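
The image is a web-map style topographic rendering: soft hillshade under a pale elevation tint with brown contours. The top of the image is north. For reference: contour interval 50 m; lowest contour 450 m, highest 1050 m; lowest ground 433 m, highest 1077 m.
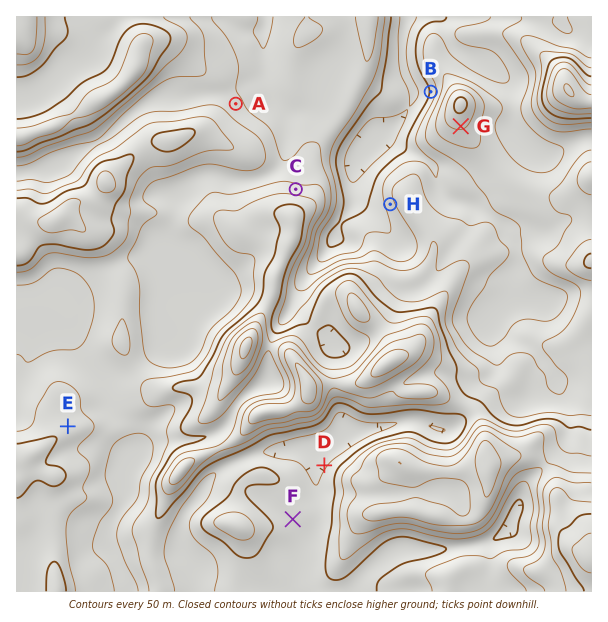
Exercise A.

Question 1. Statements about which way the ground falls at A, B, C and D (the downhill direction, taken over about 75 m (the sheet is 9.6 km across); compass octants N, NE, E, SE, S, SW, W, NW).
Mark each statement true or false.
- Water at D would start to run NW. true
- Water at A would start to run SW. false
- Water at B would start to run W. true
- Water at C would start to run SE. false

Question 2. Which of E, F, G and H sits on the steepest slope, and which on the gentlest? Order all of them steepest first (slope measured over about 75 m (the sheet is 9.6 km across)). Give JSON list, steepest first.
["H", "G", "E", "F"]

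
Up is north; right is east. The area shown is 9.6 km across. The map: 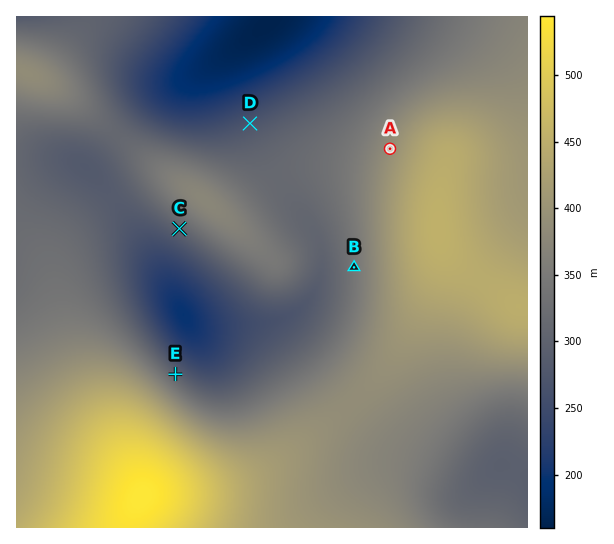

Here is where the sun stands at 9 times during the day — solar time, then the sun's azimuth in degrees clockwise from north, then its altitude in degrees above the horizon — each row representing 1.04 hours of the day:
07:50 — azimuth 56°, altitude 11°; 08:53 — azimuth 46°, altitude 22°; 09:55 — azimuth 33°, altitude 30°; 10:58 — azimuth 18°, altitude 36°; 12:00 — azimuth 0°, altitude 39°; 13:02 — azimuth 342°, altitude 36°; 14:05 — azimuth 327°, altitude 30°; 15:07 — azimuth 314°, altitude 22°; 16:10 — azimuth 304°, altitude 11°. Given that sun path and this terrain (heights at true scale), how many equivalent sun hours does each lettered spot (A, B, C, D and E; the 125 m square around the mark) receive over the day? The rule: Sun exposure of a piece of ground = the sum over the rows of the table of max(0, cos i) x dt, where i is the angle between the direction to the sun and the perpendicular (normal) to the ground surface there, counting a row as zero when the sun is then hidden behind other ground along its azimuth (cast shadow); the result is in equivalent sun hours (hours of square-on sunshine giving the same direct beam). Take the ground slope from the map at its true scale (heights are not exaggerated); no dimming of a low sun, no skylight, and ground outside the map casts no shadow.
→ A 4.3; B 4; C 3.4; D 4.6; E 4.9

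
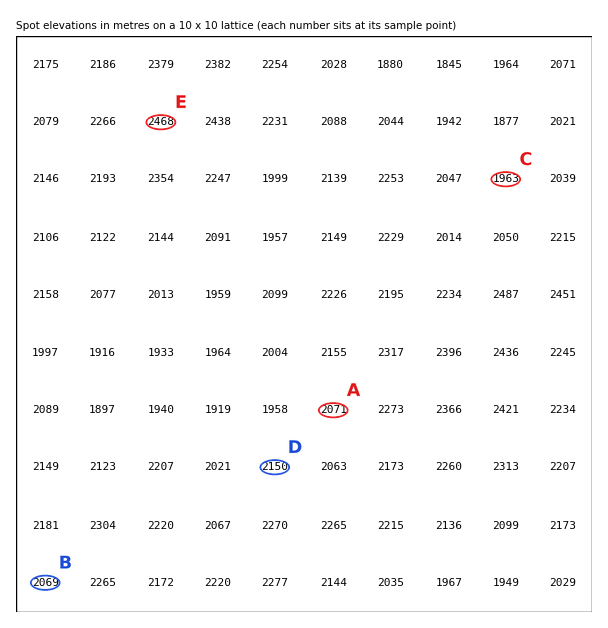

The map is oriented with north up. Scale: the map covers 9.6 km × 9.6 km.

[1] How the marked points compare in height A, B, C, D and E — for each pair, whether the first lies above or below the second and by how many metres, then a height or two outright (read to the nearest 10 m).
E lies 510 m above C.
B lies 400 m below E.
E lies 400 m above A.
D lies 320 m below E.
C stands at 1960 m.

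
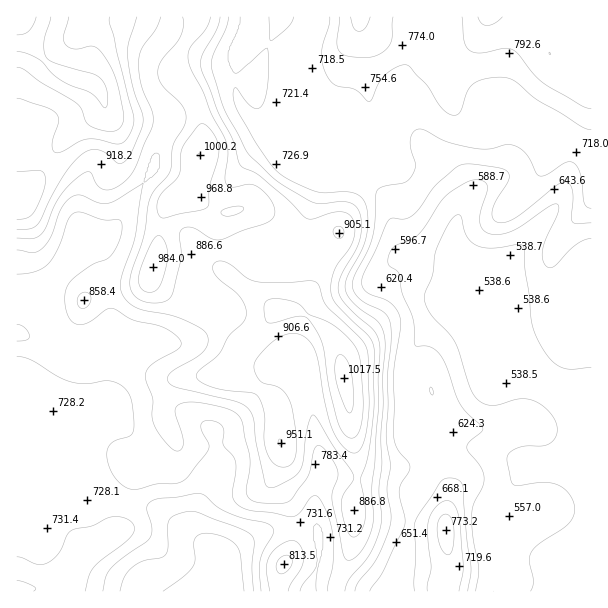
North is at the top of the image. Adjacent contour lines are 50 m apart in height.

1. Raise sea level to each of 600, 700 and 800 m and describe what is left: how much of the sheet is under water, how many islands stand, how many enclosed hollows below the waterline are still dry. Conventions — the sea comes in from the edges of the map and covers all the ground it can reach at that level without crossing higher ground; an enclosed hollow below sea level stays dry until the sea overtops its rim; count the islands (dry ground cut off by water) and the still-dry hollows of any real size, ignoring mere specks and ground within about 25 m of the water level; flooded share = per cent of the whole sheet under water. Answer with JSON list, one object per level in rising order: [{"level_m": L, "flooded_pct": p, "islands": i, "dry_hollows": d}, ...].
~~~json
[{"level_m": 600, "flooded_pct": 17, "islands": 0, "dry_hollows": 0}, {"level_m": 700, "flooded_pct": 30, "islands": 0, "dry_hollows": 0}, {"level_m": 800, "flooded_pct": 65, "islands": 0, "dry_hollows": 0}]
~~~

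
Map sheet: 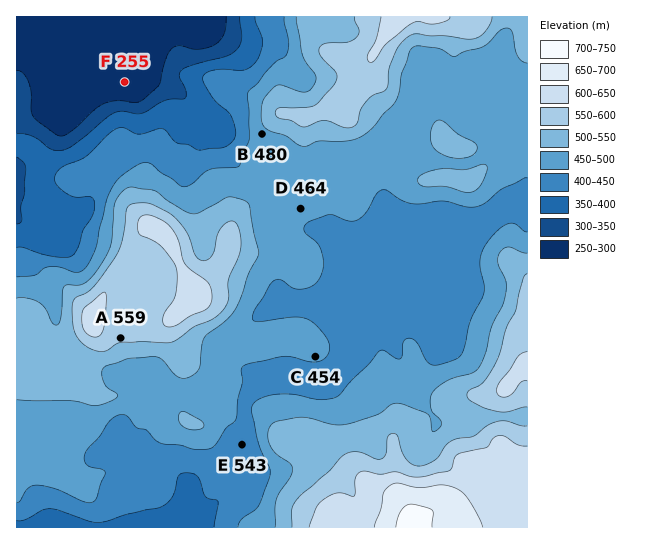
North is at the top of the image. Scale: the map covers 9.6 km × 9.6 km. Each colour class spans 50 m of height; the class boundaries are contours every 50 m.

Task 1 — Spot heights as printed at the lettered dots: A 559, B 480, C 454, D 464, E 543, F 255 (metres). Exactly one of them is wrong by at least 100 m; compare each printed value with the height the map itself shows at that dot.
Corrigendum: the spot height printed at E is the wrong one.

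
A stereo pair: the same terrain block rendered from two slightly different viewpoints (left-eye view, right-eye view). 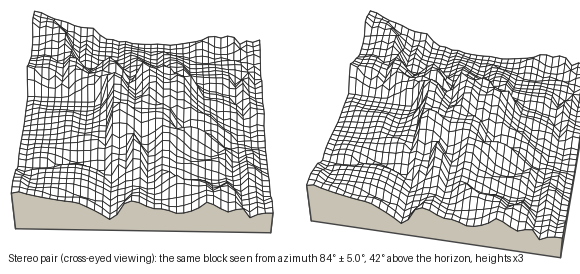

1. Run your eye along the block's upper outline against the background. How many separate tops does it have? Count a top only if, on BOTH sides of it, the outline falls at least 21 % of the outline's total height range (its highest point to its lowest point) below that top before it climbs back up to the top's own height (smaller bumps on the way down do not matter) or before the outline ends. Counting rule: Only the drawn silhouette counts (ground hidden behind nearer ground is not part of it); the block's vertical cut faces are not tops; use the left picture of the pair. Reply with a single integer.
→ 3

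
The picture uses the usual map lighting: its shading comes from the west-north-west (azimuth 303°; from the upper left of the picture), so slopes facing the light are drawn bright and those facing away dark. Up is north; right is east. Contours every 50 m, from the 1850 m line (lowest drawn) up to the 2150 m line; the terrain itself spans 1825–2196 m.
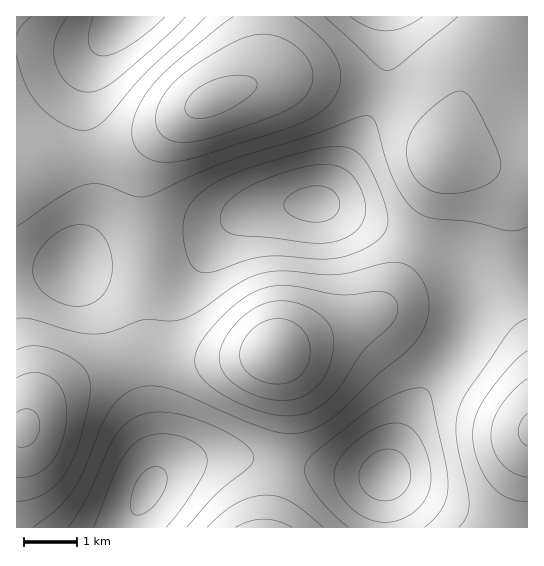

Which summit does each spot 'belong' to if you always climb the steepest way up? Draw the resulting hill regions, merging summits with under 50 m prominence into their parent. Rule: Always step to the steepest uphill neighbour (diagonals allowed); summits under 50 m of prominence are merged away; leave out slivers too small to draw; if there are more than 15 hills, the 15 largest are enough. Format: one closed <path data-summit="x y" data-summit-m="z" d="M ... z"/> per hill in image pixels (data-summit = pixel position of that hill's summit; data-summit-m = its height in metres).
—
<path data-summit="211 99" data-summit-m="2163" d="M386 16l-369 0-1 257 39-2 27-6 53-1 42-4 21-8 33-29 14-8 22-7 51-4 4-3 23-35 38-76 4-20z"/><path data-summit="274 353" data-summit-m="2196" d="M321 204l-36 1-24 4-16 6-14 8-29 26-20 10-24 4-57 1-26 3 12 13 35 24 9 10 5 11 4 18 5 54 12 62-3 22 17-13 19-7 23-4 44 2 94 16 34 1 2-2 13-36 15-31 32-44 16-26 8-28 0-27-6-12-19-17-39-17z"/><path data-summit="443 155" data-summit-m="2087" d="M527 16l-140 0 0 54-4 20-44 88-12 19-8 6 88 33 39 17 19 17 6 13 55-7 2-2z"/><path data-summit="23 429" data-summit-m="2160" d="M74 267l-8 2-50 5 1 254 113 0 2-9 24-45 0-25-11-52-5-54-4-18-5-11-9-10-35-24z"/><path data-summit="527 430" data-summit-m="2157" d="M527 275l-56 8 0 26-8 28-16 26-32 44-30 68 1 53 142-1z"/><path data-summit="263 527" data-summit-m="2066" d="M243 457l-41 2-24 6-16 8-13 14-17 32-1 8 254 0 0-51-44-3z"/>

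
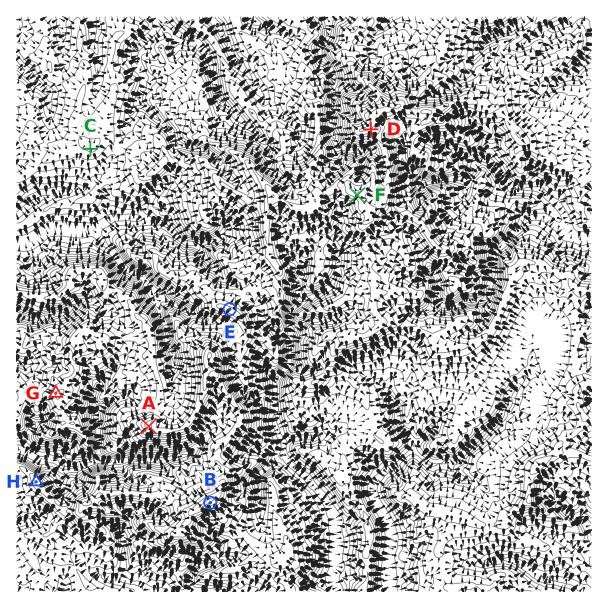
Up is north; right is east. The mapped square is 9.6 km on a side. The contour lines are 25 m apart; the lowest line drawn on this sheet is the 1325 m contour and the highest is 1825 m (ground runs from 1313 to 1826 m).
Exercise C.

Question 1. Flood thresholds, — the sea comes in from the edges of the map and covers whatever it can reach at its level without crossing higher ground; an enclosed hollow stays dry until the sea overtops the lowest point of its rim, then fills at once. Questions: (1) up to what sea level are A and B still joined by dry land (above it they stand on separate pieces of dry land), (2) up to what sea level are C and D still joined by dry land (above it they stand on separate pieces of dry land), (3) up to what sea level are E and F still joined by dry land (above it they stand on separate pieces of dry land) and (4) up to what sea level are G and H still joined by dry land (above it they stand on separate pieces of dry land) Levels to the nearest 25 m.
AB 1600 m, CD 1450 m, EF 1625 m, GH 1500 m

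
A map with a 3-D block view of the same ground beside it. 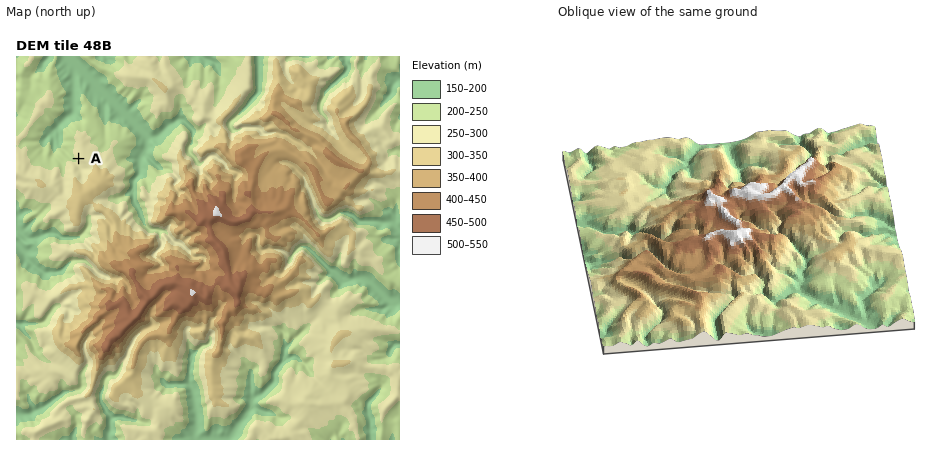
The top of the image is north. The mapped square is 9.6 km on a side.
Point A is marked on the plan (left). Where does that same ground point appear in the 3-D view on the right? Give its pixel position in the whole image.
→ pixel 853 268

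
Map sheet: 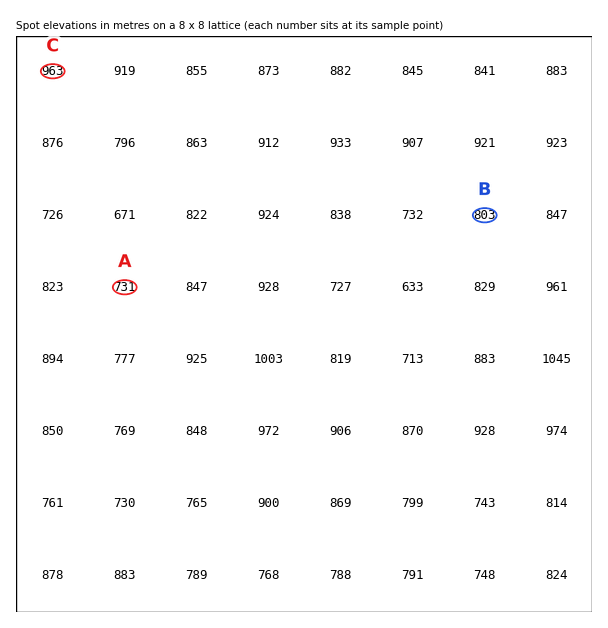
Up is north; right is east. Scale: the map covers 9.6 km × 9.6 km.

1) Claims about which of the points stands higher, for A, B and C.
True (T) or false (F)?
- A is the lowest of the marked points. T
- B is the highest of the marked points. F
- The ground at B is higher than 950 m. F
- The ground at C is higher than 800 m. T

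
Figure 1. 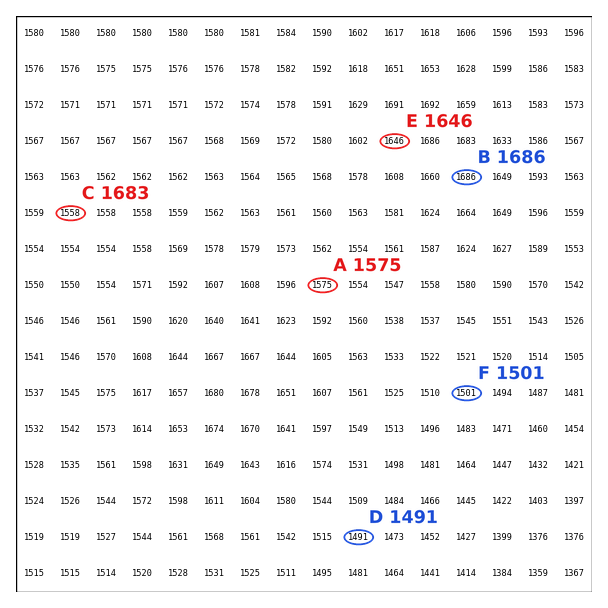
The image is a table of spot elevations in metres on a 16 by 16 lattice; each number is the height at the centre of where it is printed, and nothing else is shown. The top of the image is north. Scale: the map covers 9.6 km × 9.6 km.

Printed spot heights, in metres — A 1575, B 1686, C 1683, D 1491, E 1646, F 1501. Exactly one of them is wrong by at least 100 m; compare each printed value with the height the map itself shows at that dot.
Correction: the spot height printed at C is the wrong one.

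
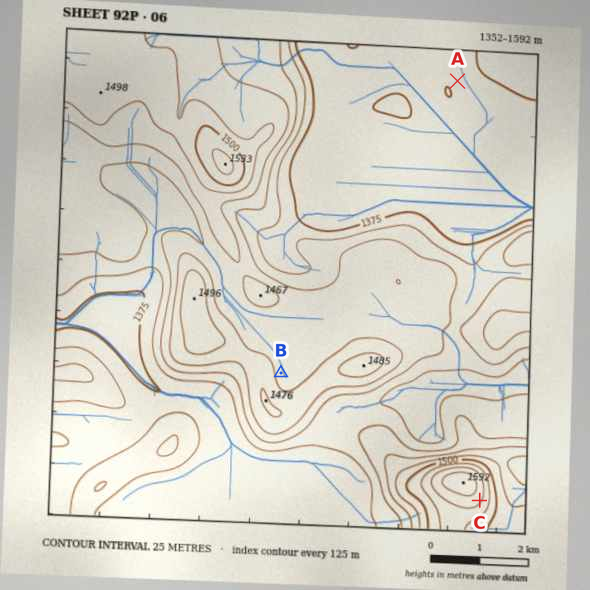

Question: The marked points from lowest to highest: A B C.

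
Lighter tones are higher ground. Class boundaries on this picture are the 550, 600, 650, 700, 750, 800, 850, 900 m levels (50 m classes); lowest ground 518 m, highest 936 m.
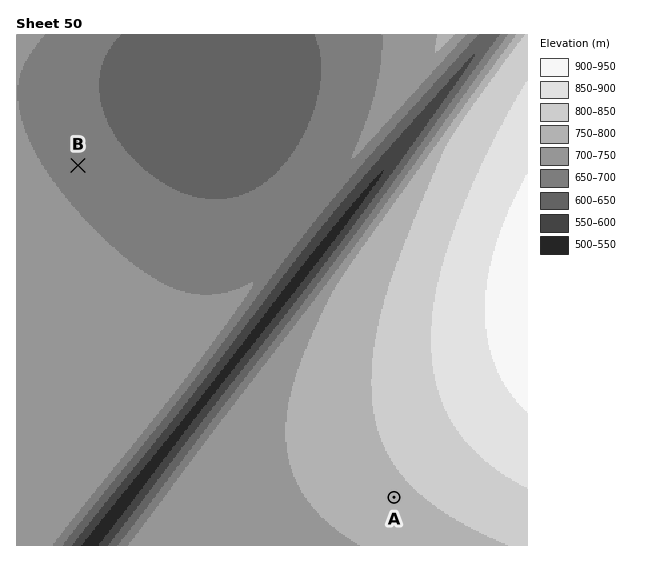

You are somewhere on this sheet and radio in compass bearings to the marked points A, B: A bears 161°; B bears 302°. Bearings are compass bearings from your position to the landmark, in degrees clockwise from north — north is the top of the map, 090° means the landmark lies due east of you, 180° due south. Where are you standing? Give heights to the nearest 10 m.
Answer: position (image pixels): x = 335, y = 326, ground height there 760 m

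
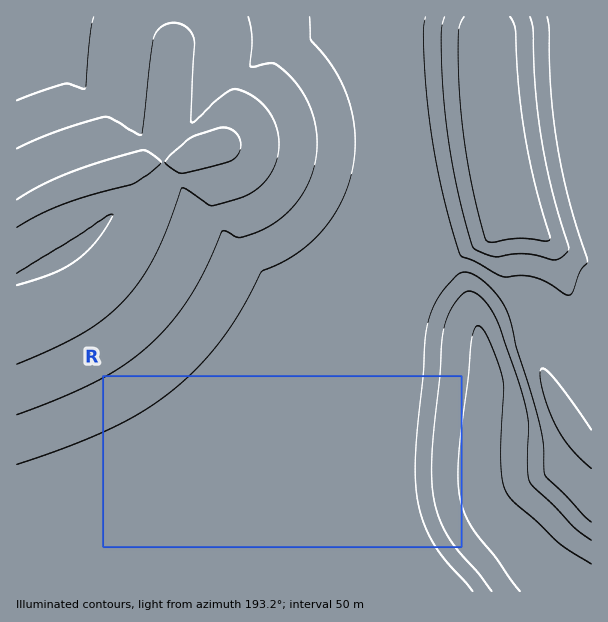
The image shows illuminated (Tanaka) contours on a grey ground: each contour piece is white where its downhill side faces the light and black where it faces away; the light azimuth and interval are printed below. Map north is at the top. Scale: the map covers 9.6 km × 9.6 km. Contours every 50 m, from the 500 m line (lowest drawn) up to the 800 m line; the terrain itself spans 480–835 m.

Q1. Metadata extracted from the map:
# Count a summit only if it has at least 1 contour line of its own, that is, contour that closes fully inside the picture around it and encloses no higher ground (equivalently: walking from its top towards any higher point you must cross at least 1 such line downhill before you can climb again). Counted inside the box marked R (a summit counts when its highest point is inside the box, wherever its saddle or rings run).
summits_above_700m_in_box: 0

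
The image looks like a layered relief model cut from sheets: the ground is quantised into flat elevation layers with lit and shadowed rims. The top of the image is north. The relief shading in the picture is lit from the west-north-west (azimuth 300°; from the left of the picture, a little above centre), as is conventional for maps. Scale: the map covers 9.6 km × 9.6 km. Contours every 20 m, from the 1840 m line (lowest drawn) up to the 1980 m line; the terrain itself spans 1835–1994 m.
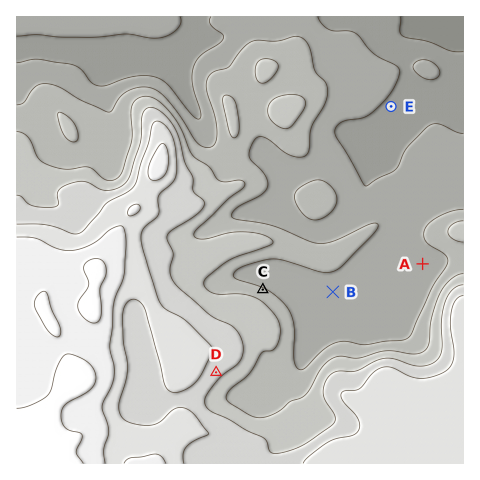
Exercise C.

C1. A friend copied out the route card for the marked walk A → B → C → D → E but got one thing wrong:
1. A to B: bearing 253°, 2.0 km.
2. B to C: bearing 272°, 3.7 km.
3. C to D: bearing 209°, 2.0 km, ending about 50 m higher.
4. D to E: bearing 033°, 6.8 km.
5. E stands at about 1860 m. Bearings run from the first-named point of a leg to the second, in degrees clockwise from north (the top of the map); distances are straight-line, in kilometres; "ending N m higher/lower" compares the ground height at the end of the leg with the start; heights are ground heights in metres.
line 2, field distance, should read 1.5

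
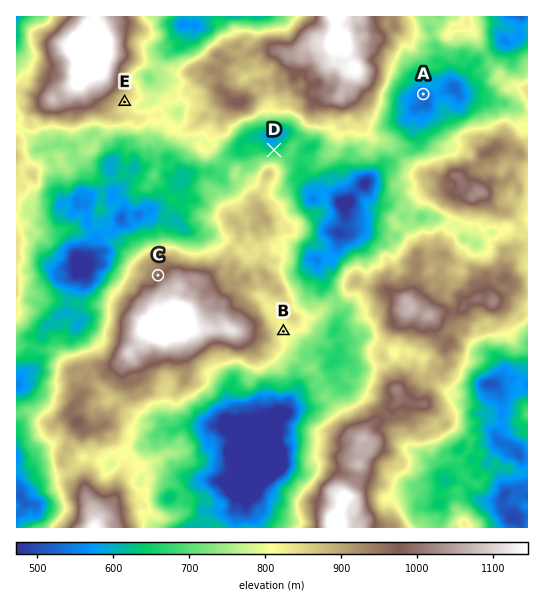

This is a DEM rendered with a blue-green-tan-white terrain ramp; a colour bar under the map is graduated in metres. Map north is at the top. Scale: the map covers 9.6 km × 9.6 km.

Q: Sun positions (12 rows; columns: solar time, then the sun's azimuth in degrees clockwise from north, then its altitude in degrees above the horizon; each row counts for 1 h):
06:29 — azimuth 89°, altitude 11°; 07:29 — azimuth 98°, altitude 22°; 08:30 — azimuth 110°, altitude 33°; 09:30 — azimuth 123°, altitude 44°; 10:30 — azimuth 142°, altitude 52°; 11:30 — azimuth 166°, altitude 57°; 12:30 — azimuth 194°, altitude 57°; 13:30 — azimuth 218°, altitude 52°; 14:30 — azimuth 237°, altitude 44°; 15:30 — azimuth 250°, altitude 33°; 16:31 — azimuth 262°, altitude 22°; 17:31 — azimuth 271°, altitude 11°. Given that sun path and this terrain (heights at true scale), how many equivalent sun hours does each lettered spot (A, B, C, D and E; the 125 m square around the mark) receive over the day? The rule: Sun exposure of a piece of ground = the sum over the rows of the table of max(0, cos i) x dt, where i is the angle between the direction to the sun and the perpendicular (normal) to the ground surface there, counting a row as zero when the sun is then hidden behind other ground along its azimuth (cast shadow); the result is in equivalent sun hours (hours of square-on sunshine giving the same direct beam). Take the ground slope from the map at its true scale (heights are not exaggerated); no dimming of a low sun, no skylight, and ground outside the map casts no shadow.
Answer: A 7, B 6.7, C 5.9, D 4.7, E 7.2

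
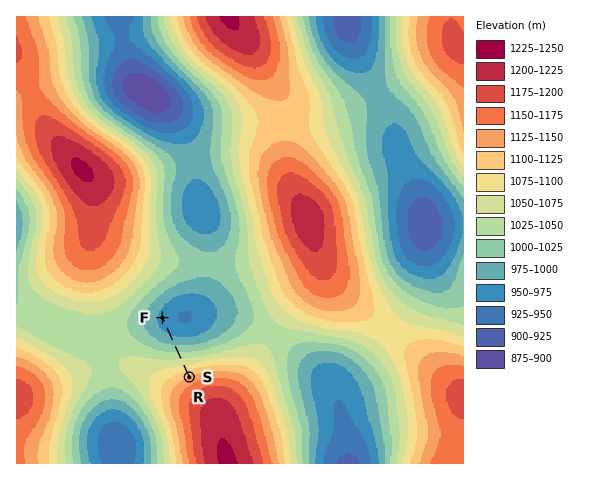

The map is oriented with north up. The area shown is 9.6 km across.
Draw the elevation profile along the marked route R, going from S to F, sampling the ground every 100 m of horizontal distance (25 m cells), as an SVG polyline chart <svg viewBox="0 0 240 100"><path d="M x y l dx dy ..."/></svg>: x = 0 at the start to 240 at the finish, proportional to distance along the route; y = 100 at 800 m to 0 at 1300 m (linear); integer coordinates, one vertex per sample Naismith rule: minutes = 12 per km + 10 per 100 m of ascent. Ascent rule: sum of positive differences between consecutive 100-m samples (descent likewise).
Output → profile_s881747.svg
<svg viewBox="0 0 240 100"><path d="M0 35l17 3 17 4 17 4 18 3 17 3 17 4 17 3 17 2 17 2 18 2 17 1 17 1 17 0 17 0"/></svg>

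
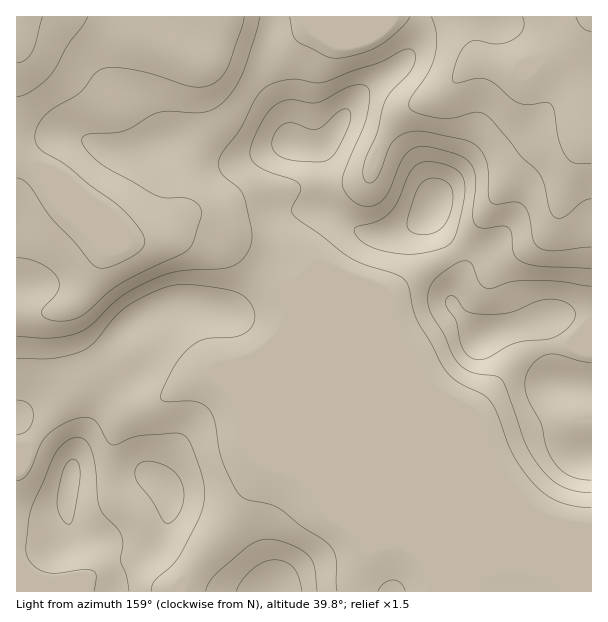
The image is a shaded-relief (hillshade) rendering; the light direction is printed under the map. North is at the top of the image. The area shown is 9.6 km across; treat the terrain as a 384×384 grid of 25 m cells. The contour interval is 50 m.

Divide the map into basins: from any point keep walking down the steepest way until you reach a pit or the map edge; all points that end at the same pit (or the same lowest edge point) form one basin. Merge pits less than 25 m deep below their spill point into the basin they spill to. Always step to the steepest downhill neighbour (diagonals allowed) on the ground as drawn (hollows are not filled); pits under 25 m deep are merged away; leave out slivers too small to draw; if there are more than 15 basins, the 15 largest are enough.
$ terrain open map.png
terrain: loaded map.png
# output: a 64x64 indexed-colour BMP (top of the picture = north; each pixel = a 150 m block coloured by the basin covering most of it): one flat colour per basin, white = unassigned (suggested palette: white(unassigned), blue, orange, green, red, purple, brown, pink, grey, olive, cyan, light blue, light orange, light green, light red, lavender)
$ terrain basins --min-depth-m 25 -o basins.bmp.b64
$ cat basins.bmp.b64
<image width="64" height="64" href="data:image/bmp;base64,Qk12CAAAAAAAAHYAAAAoAAAAQAAAAEAAAAABAAQAAAAAAAAIAAATCwAAEwsAABAAAAAAAAAA////ALR3HwAOf/8ALKAsACgn1gC9Z5QAS1aMAMJ34wB/f38AIr28AM++FwDox64AeLv/AIrfmACWmP8A1bDFABERERERERERERERERERERERERERERERERERERERERERERERERERERERERERERERERERERERERERERERERERERERERERERERERERERERERERERERERERERERERERERERERERERERERERERERERERERERERERERERERERERERERERERERERERERERERERERERERERERERERERERERERERERERERERERERERERERERERERERERERERERERERERERERERERERERERERERERERERERERERERERERERERERERERERERERERERERERERERERERERERERERERERERERERERERERERERERERERERERERERERERERERERERERERERERERERERERERERERERERERERERERERERERERERERERERERERERERERERERERERERERERERERERERERERERERERERERERERERERERERERERERERERERERERERERERERERERERERERERERERERERERERERERERERERERERERERERERERERERERERERERERERERERERERERERERERERERERERERERERERERERERERERERERERERERERERERERERERERERERERERERERERERERERERERERERERERERERERERERERERERERERERERERERERERERERERERERERERERERERERERERERERERERERERERERERERERERERERERERERERERERERERERERERERERERERERERERERERERERERERERERERERERERERERERERERERERERERERERERERERERERERERERERERERERERERERERERERERERERERERERERERERERERERERERERERERERERERERERERERERERERERERERERERERERERERERERERERERERERERERERERERERERERERERERERERERERERERERERERERERERERERERERERERERERERERERERERERERERERERERERERERERERERERERERERERERERERERERERERERERERERERERERERERERERERERERERERERERERERERERERERERERERERERERERERERERERERERERERERERERERERERERERERERERERERERERERERERERERERERERERERERERERERERERERERERERERERERERERERERERERERERERERERERERERERERERERERERIiIiEREREREREREREREREREREREREREREREREREREREiIiIiIREREREREREREREREREREREREREREREREREREiIiIiIiIiIRERERERERERERERERERERERERERERERESIiIiIiIiIhERERERERERERERERERERERERERERERERIiIiIiIiIiEREREREREREREREREREREREREREREREREiIiIiIiIiIRERERERERERERERERERERERERERERERESIiIiIiIiIhERERERERERERERERERERERERERERERERIiIiIiIiIiEREREREREREREREREREREREREREREREREiIiIiIiIiIREREREREREREREREREREREREREREREREiIiIiIiIiIhEREREREREREREREREREREREREREREREiIiIiIiIiIiERERERERERERERERERERERERERERERESIiIiIiIiIiIRERERERERERERERERERERERERERERESIiIiIiIiIiIhERERERERERERERERERERERERERERERIiIiIiIiIiIiEREREREREREREREREREREREREREREREiIiIiIiIiIiIRERERERERERERERERERERERERERERESIiIiIiIiIiIhERERERERERERERERERERERERERERERIiIiIiIiIiIiERERERERERERERERERERERERERERERIiIiIiIiIiIiIRERERERERERERERERERERERERERERIiIiIiIiIiIiIhERERERERERERERERERERERERERERIiIiIiIiIiIiIiERERERERERERERERERERERERERESIiIiIiIiIiIiIiIREREREREREREREREREREiIiEREiIiIiIiIiIiIiIiIhERERERERERERERERERESIiIhIiIiIiIiIiIiIiIiIiERERERERERERERERERERIiIiIiIiIiIiIiIiIiIiIiIREREREREREREREREREREiIiIiIiIiIiIiIiIiIiIiIhEREREREREREREREREREiIiIiIiIiIiIiIiIiIiIiIiERERERERERERERERERESIiIiIiIiIiIiIiIiIiIiIiIRERERERERERERERERESIiIiIiIiIiIiIiIiIiIiIiIhERERERERERERERERERIiIiIiIiIiIiIiIiIiIiIiIiEREREREREREREREREREiIiIiIiIiIiIiIiIiIiIiIiIRERERERERERERERERESIiIiIiIiIiIiIiIiIiIiIiIhERERERERERERERERERIiIiIiIiIiIiIiIiIiIiIiIiEREREREREREREREREREiIiIiIiIiIiIiIiIiIiIiIiIRERERERERERERERERESIiIiIiIiIiIiIiIiIiIiIiIhEREREREREREREREREREiIiIiIiIiIiIiIiIiIiIiIi"/>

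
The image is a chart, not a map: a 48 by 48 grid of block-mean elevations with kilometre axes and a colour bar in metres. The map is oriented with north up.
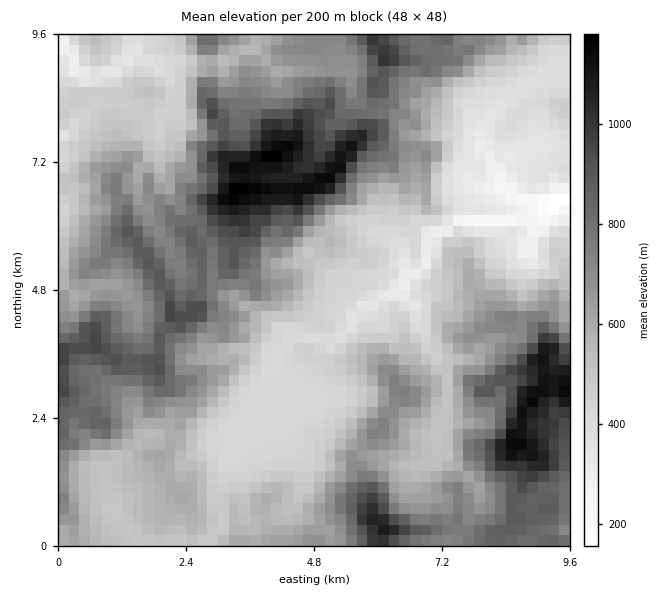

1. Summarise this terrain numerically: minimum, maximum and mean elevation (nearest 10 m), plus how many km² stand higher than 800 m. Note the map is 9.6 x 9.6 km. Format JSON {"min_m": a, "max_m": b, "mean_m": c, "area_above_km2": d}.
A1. {"min_m": 140, "max_m": 1200, "mean_m": 640, "area_above_km2": 21.7}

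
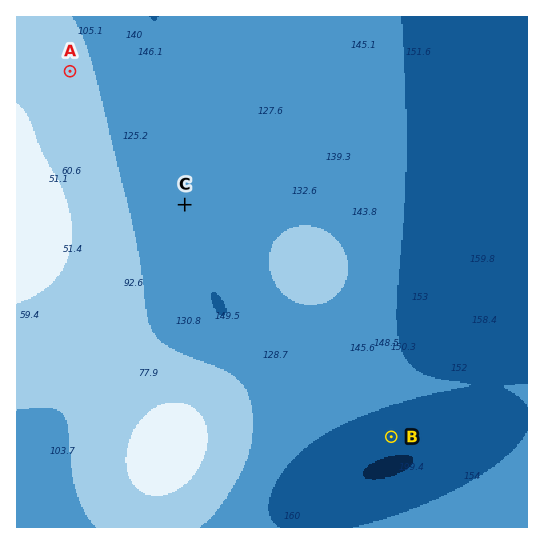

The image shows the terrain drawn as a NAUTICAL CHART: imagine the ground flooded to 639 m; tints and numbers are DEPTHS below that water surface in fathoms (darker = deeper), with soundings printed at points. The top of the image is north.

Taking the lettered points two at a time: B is lower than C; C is lower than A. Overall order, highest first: A C B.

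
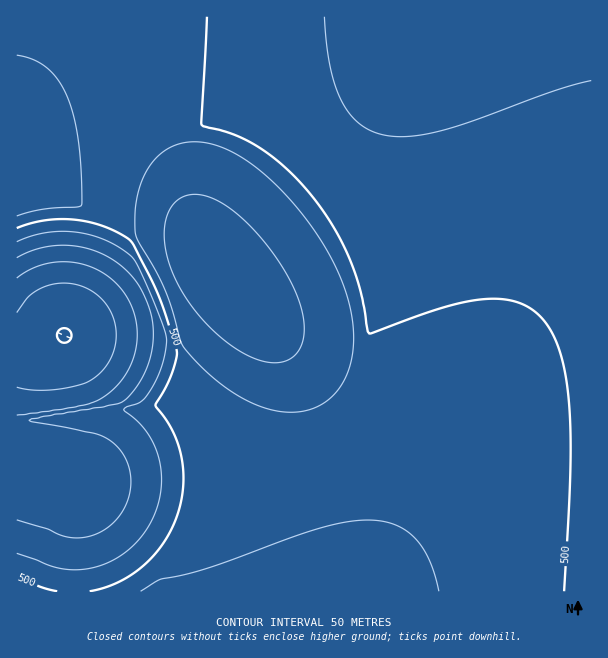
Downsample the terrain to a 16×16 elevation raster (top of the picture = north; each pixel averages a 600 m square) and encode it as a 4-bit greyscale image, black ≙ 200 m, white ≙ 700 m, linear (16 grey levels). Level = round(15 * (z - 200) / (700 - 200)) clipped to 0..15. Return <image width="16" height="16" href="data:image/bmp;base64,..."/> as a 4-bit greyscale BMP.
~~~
<image width="16" height="16" href="data:image/bmp;base64,Qk32AAAAAAAAAHYAAAAoAAAAEAAAABAAAAABAAQAAAAAAIAAAAATCwAAEwsAABAAAAAAAAAAAAAAABEREQAiIiIAMzMzAERERABVVVUAZmZmAHd3dwCIiIgAmZmZAKqqqgC7u7sAzMzMAN3d3QDu7u4A////AIiJq7u7u6qZdmiqqru6qplVV5qqqqqqmVVXmqqqqqqZZmeaqqqqqpk0V5q7uqqpmSI1m8zKmZmZIjWszMqZmZkzR8zMuZmZmWZ6zMy5iJmZqqvMy5iIiIi7qsy6iIiIiLuqqpiIiIiIuqqZiId3d4i6qpmIh3d3d6qqmYiHd3d3"/>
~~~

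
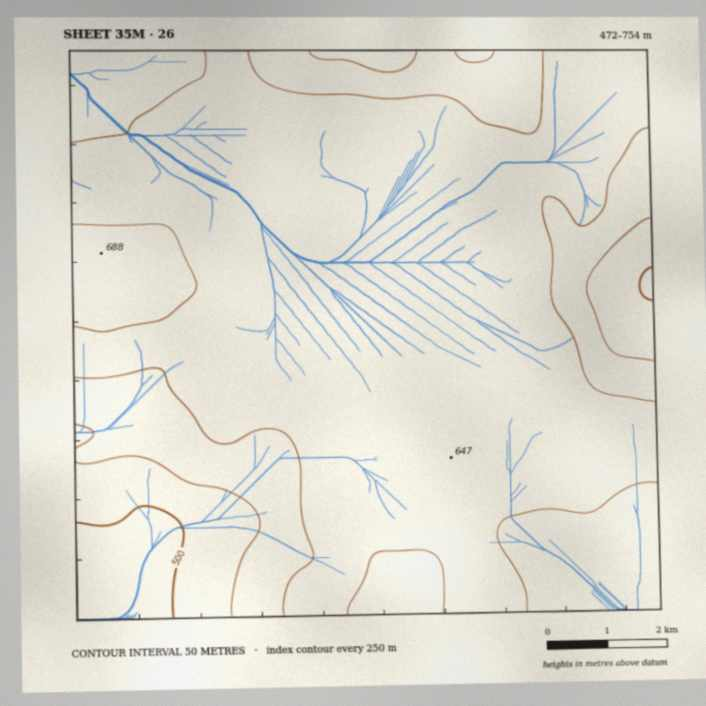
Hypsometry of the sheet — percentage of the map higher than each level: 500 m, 97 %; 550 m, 93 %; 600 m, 78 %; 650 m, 16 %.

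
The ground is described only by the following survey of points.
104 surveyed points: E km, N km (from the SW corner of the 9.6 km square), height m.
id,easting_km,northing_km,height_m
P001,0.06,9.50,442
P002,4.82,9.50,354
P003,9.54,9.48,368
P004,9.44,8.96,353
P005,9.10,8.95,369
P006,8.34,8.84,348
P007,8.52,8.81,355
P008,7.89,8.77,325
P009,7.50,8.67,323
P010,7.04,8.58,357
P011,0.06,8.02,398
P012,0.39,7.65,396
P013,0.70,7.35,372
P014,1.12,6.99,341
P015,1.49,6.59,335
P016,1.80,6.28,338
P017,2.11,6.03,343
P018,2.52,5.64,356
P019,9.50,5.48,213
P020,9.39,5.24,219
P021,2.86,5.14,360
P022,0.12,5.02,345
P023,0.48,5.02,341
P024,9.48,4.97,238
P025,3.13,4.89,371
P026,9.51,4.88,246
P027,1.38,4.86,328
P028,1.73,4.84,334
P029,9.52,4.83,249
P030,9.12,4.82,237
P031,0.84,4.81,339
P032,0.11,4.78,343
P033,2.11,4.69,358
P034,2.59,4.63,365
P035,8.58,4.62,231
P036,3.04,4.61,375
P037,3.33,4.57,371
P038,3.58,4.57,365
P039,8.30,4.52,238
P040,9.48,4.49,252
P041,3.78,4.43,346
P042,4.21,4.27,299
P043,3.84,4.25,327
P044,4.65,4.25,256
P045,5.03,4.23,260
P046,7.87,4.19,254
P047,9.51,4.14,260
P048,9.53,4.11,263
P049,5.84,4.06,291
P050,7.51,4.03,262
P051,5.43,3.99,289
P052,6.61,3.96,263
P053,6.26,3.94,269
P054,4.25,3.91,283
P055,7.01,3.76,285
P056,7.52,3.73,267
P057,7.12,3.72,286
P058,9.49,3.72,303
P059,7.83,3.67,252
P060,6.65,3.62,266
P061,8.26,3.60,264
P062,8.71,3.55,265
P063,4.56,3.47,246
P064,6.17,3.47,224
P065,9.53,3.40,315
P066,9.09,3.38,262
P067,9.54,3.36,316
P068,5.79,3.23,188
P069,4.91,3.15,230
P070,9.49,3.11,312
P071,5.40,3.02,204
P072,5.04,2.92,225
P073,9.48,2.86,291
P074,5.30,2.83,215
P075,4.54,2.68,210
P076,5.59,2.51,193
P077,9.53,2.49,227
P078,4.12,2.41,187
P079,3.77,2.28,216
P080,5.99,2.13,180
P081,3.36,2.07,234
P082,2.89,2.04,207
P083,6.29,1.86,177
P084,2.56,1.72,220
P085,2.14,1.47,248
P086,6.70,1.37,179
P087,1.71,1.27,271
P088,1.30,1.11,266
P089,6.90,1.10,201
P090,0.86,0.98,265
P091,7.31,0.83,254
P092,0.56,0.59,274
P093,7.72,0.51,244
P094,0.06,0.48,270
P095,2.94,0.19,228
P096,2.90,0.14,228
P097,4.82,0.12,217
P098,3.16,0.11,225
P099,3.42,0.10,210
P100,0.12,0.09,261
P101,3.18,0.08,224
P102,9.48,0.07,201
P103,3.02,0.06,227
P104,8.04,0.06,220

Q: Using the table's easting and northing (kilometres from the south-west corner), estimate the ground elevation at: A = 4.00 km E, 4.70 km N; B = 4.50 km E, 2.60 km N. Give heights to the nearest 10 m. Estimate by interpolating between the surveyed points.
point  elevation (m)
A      330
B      200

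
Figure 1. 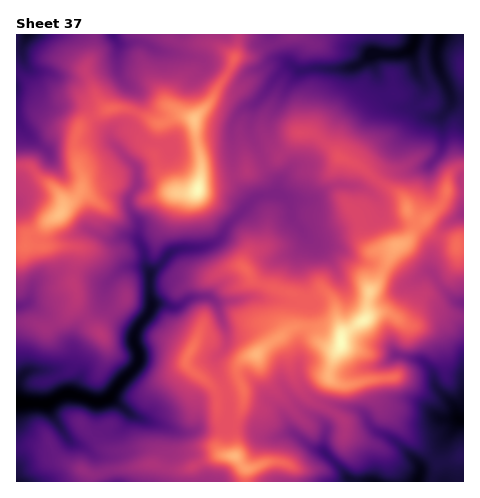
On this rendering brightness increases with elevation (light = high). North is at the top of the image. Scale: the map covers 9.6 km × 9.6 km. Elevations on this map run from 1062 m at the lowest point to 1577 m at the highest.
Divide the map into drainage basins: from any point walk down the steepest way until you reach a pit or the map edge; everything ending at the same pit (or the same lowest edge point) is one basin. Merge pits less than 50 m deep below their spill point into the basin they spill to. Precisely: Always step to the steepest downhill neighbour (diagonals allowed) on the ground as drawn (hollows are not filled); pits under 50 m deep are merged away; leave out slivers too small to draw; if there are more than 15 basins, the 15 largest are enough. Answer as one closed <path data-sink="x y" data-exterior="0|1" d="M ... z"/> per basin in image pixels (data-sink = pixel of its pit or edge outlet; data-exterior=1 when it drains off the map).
<path data-sink="17 402" data-exterior="1" d="M126 109l-21 1-25 16-4 11 0 15 6 26-1 12-7 10-11 7 0-7-5-8-17-13-10-12-13-1-2 2 0 280 34-2 12 15 26 12 2 9 154 0 2-13-11-12-1-23 1-12 9-19 0-14-6-13 0-9 2-5 9-6 7-1 11-11 27-17 13 0 8 5 7 11 15 5 5-4 0-8 24-18 4-27 8-9 16-34 12-6 11-16 6-5-9-3-6-6-2-11-7-7-20-12-19-16-20-8-11-12-17-13-14 0-13 18-9 9-10 5-31 11-32 4-3 3 2-21-5-18-2-24-16-6-20 10z"/><path data-sink="461 420" data-exterior="0" d="M424 221l-7 5-11 16-12 6-16 34-8 9-4 27-24 18 0 8-5 4-15-5-7-11-8-5-13 0-27 17-11 11-7 1-9 6-2 5 0 9 6 13 0 14-9 19-1 12 1 23 11 12-1 13 219-1 0-235-6-1-5-5-20-6-7-8z"/><path data-sink="417 35" data-exterior="1" d="M463 34l-225 0-1 19-10 21-16 27-16 18 1 18 6 25-3 21 4-3 32-4 31-11 10-6 22-26 14 0 17 13 11 12 20 8 19 16 20 12 7 7 2 11 6 6 10 3 18-17 9-32 8-5 5-1z"/><path data-sink="27 35" data-exterior="1" d="M94 34l-78 1 0 131 15 1 10 12 17 13 5 8 0 7 15-11 4-12-6-32 0-15 2-7 9-10 21-11-9-8-13-28 0-6 7-14z"/><path data-sink="113 35" data-exterior="1" d="M169 34l-75 1-1 18-7 14 0 6 13 28 5 7 27 2 28 14 20-10 15 5 12-12 21-33 7-16-20-14-31-1-11-3z"/><path data-sink="19 481" data-exterior="1" d="M50 446l-23 0-11 3 1 33 73-1-2-8-26-12z"/>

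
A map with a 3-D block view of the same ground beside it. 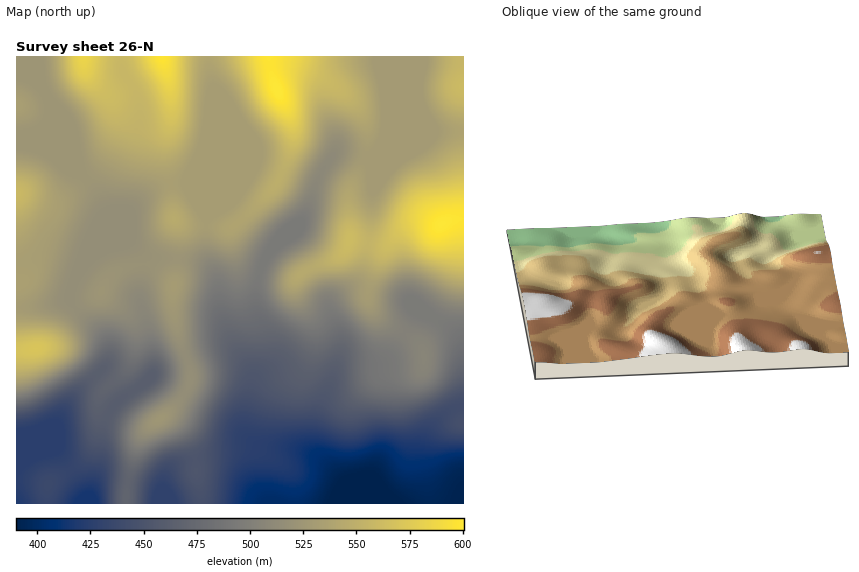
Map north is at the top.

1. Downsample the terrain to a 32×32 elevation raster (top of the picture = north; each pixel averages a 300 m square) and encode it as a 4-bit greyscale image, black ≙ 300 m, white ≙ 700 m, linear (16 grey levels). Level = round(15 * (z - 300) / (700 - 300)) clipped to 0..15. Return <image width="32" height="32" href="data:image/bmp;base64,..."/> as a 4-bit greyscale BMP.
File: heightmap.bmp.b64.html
<image width="32" height="32" href="data:image/bmp;base64,Qk12AgAAAAAAAHYAAAAoAAAAIAAAACAAAAABAAQAAAAAAAACAAATCwAAEwsAABAAAAAAAAAAAAAAABEREQAiIiIAMzMzAERERABVVVUAZmZmAHd3dwCIiIgAmZmZAKqqqgC7u7sAzMzMAN3d3QDu7u4A////AFVVRFZlVVVUREREMzMzRENVVVVWZVVmVUREREMzNERDVVVVVmZVZlVUREREM0RERFVVVWZ3ZmZVVVRERERERERVVVZniHdmVVVVREVURFVVVVVWZ4iIdlVVVVVVVVVVVWVVVmZ4iHdlVVVVZmZmZVV2ZWZmZ4iHZlZmZmZmd3ZliHZmZmZ4h3ZmZmZmd3d3dpmYdmZ2eIh2ZmZmZnd3iHaqqYdnd3iHdmZmZmZ3d4h3qqmHd3eIh3ZmZnd3d3eId5mZiHiIiId3d3d3d3iIh3eZiIiIiIiHd3d3h3eIiHd3mIiIiIiIh3d3iIh4iYd3iJmIiIiIiYh3d4mYiJmIiImZiIiIiIiIiHeJmZmZmImamZiIiIiIiIiHeJmamamaqpmYiIiIiYiJiHeImqqqq7uZmIiIiJmZmZh3eJqpqru7mZmIiIiZmZmZiHiZmaq7u6mZiIiImZmZmZiImZmau7upmYiIiJmZmZmZiImZmqqqmZiImZmZmZmZmYiJmZmaqpmIiZmZmZmZmZmYiJmZmZmIiImZmZmZmZmamYiZmZmZiIiJmZqqmZmZqqmImZmZmZiImaqqqpmZmaupmZmZmZmYiJqqqqqZmZq7qZmZmZmZmImqqqqqmZmru6qqmZmZmoiZqqqquqmZq7uqqZmZmZqImrqqq7upmqu7uqmZmZma"/>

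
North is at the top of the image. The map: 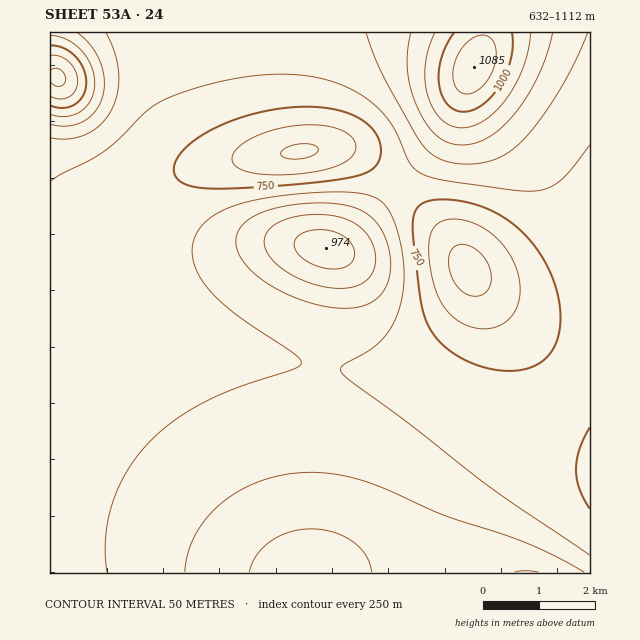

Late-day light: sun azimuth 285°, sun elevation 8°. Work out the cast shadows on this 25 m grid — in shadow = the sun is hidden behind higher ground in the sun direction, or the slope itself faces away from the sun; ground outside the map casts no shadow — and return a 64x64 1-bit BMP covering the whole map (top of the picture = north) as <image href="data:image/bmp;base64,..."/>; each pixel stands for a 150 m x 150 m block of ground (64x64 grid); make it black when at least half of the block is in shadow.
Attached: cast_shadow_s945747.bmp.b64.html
<image width="64" height="64" href="data:image/bmp;base64,Qk0+AgAAAAAAAD4AAAAoAAAAQAAAAEAAAAABAAEAAAAAAAACAAATCwAAEwsAAAIAAAAAAAAA////AAAAAAAAAAAAAAAAAAAAAAAAAAAAAAAAAAAAAAAAAAAAAAAAAAAAAAAAAAAAAAAAAAAAAAAAAAAAAAAAAAAAAAAAAAAAAAAAAAAAAAAAAAAAAAAAAAAAAAAAAAAAAAAAAAAAAAAAAAAAAAAAAAAAAAAAAAAAAAAAAAAAAAAAAAAAAAAAAAAAAAAAAAAAAAAAAAAAAAAAAAAAAAAAAAAAAAAAAAAAAAAAAAAAAAAAAAAAAAAAAAAAAAAAAAAAAAAAAAAAAAAAAAAAAAAAAAAAAAAAAAAAAAAAAAAAAAAAAAAAAAAAAAAAAAAAAAAAAAAAAAAAAAAAAAAAAAAAAAAAAAAAAAAAAAAAAAB/gAAAAAAAAP/AAAAAAAAB/+AAAAAAAAP/wAAAAAAAA//AAAAAAAAD/4AAAAAAAAP/AAAAAAAAA/4AAAAAAAAB/AAAAAAAAABgAAAAAAAAAAAAAAAAAAAAAAAAAAAAAAAAAAAAAAAAAAAAAAAAAAAAAAAAAAAAAAAAAAAAAAAAAAAAAAAAAAAAAAAAAAAAAAAAAAAAAAAAAAAAAA/4AAAAAAAAH/8AAAAAH8A//wAAAAAf+D//AAAAAB/8P/4AAAAAH/4/+AAAAAAf/j/wAAAAAB/+P+AAAAAAD/w/gAAAAAAP/B4AAAAAAAf4AAAAAAAAB/AAAAAAAAADwA=="/>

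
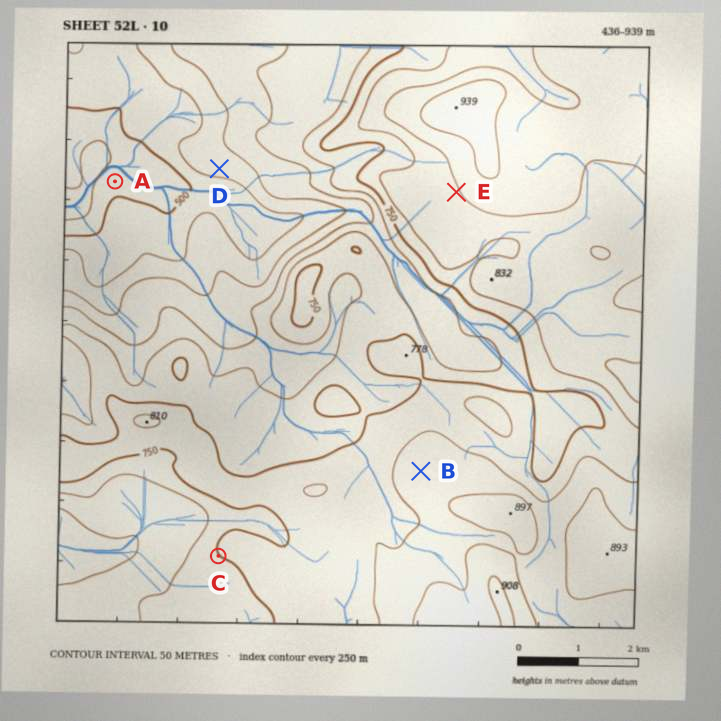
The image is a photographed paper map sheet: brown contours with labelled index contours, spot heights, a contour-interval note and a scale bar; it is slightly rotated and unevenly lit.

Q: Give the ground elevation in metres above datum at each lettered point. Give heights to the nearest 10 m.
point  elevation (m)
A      470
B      820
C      750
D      580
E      840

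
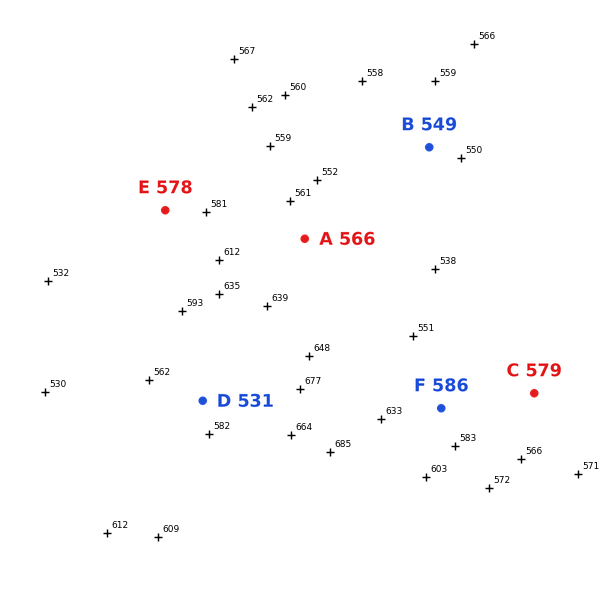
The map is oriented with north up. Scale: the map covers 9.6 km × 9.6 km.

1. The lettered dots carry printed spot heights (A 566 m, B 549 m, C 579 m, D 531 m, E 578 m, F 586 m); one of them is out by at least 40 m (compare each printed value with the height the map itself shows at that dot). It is D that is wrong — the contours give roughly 581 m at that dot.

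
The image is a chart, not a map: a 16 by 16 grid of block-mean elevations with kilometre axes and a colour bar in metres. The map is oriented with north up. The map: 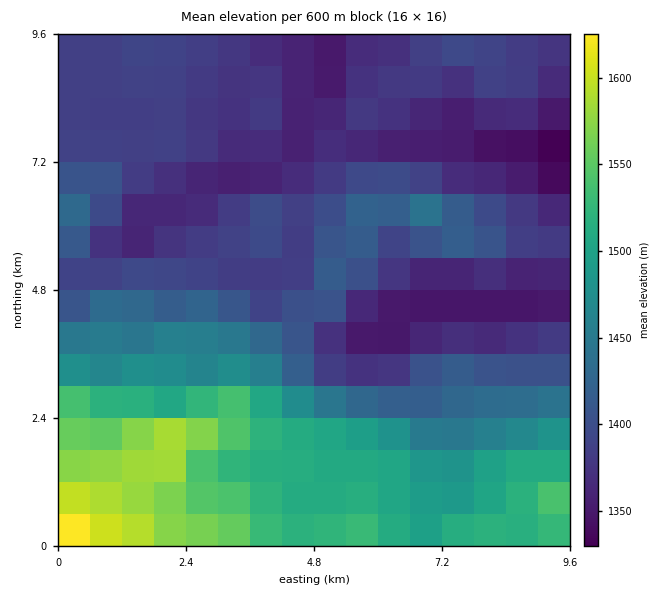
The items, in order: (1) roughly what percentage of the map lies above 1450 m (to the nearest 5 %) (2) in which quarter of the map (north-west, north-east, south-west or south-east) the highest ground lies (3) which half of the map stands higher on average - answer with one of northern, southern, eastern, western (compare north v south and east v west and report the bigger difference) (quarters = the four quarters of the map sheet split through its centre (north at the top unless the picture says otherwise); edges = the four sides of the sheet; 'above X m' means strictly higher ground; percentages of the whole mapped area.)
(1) Roughly 30 % of the ground is higher than 1450 m.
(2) The highest ground is in the south-west quarter.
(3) On average the southern half of the map is the higher ground.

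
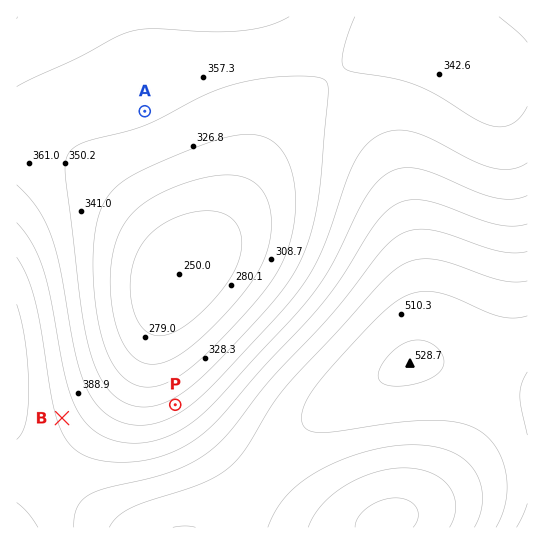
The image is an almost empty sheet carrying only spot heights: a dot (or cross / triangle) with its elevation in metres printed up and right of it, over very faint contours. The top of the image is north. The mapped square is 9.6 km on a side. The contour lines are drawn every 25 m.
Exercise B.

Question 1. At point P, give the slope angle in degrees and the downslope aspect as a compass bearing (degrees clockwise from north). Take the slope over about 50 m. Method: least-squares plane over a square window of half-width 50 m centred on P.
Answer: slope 5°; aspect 330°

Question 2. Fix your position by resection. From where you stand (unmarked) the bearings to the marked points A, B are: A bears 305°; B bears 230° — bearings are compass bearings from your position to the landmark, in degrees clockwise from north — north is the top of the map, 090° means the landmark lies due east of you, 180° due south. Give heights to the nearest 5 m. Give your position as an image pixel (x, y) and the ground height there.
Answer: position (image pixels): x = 299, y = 219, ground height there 330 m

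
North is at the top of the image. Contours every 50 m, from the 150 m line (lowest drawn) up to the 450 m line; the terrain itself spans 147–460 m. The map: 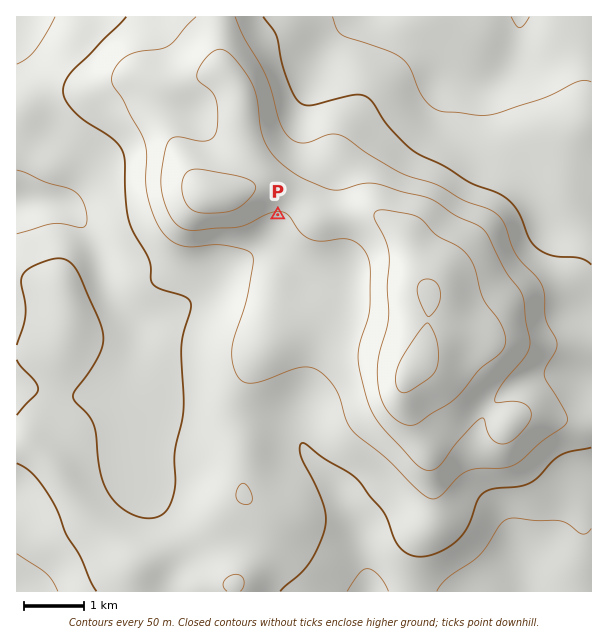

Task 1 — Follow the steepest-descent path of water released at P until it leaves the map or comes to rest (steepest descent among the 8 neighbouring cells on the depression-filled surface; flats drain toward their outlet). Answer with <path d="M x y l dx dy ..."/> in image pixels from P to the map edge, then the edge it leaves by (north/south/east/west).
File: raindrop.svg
<path d="M278 215l0 9-9 16-17 17-4 1-3 3-6 3-21 21-2 0-7 6-5 2-3 3-4 1-12 9-12 6-3 0-2 2-3 0-6 3-4 0-2 1-6 0-1 2-14 0-16-17 0-1-3-3-6-12 0-5-2-1 0-5-1-1 0-6-2-2 0-4-1-2-2-7-9-18-7-9 0-2-20-19-4 0-2-2-40 0"/>
exit: west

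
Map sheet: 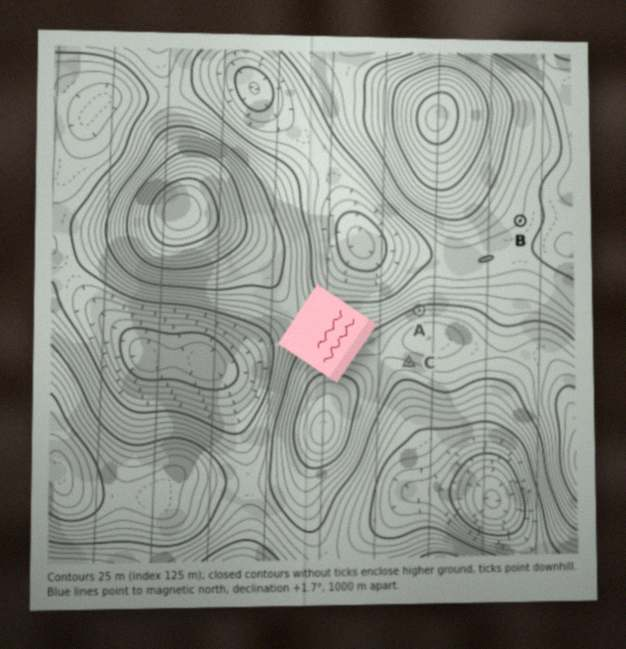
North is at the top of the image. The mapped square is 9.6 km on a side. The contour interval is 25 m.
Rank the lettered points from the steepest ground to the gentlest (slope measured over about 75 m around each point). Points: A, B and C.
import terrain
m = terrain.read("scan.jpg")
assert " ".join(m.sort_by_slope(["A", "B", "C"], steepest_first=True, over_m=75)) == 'A C B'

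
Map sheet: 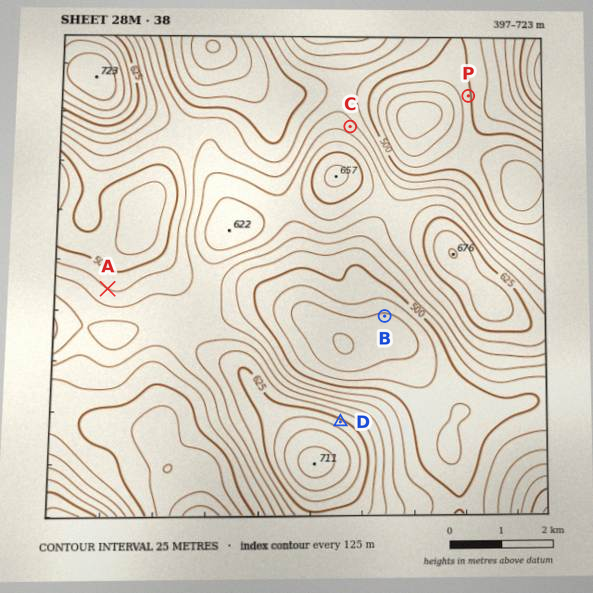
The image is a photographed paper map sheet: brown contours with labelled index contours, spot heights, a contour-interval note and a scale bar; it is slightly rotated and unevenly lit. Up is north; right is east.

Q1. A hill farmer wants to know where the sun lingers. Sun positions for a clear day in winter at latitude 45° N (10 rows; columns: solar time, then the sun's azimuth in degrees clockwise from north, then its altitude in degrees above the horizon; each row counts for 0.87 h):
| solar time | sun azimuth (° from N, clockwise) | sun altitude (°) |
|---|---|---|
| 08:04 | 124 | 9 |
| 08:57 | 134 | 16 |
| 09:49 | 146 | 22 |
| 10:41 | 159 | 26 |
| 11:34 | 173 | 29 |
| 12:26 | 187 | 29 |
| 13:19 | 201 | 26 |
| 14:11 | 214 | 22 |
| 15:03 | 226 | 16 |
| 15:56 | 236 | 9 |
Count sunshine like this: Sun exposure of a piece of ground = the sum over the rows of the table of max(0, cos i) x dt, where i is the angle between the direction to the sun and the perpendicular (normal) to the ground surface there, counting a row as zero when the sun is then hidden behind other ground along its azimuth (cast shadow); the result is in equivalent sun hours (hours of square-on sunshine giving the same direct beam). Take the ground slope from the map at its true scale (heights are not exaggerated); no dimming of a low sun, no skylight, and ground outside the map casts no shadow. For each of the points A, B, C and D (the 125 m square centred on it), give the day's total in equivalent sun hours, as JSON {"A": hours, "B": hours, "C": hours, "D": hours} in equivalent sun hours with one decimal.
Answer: {"A": 2.6, "B": 3.4, "C": 2.5, "D": 2.1}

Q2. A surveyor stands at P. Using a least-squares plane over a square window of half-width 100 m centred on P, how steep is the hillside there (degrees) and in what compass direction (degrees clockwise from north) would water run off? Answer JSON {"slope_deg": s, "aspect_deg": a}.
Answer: {"slope_deg": 6, "aspect_deg": 262}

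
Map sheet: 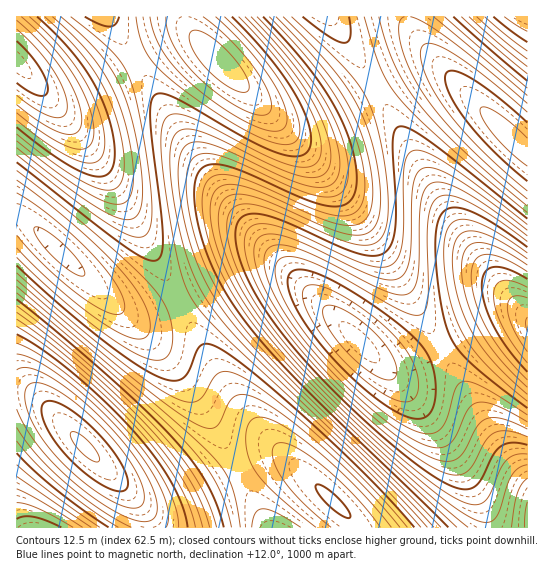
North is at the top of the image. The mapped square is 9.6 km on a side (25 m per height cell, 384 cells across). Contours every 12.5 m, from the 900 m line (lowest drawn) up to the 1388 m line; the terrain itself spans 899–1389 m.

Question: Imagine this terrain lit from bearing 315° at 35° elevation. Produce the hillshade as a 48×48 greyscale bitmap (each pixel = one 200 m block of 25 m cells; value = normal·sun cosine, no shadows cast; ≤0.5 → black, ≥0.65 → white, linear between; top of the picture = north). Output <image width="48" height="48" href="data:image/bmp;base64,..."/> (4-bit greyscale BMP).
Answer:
<image width="48" height="48" href="data:image/bmp;base64,Qk32BAAAAAAAAHYAAAAoAAAAMAAAADAAAAABAAQAAAAAAIAEAAATCwAAEwsAABAAAAAAAAAAAAAAABEREQAiIiIAMzMzAERERABVVVUAZmZmAHd3dwCIiIgAmZmZAKqqqgC7u7sAzMzMAN3d3QDu7u4A////AERERVVVVVREQzREVWZnd3d3d2ZneImaq1VVVVVVVERDM0RFVmd3d3d3ZmZ3iJqqu1VVVVVVVUREREVWZnd3d3d3Zmd4iaqru2ZmZmZlVVRERVVmd3eIiHd3d3eImaq7vHZmZmZmVVVVVWZ3eIiIiHd3d3iJmqu7vHd3d3dmZVVVVmd4iIiIiHd3d4iZqru7vId3d3dmZVVWZ3eIiIiIh3d3d4maq7u7u4iIiHd2ZmZmd4iJmZmIh3d3eImqq7u7u4iIiHd2ZmZ3eImZmZiId3d3iJmqu7u7q5mZiId2Zmd4iJmZmZiId3d3iJqqq7uqqpmZiId3d3eImZmZmYiHd3d4iZqqqqqqmpqZmId3d3iJmZmZmYh3d3d4iZqqqqqZmZqZiId3eIiZmZmZmId3ZneImZqqqpmYiKqZiId3iImZmZmZiHdmZneImZmZmZmIh5qZiIeIiJmZmZmYh3ZmZneImZmZmIh3d5qZiIiIiZmZmZmId2ZmZneIiJmIiHd3ZpmYiIiImZmZmZiHdmZmZneIiIiId3ZmZpmIiIiJmZmZmIh3ZlVWZnd4iId3dmZmZZmIiIiJmZmZiIdmVVVWZnd3d3d2ZlVVVYiIiIiZmZmIh3ZlVVVWZmd3d2ZmVVVVVYiIiIiZmZiId2ZVVFVVZmZmZmZVVERFVYiIiIiIiIh3dlVUREVVVmZmZVVURERFVId4iIiIiId2ZVREREVVVVVVVVREQ0REVHd4iIiIh3dmVURERERVVVVVREQzMzREVHd3iIiHd3ZlVEMzNERFVVRERDMzMzREVHd3eHd3dmVUQzMzNEREREREMzMzMzRFVXd3d3d2ZlVEMzMzNERERERDMzIjM0RFVXd3d3dmZVRDMzMzNEREREMzMiIjM0RVVXd3d2ZmVUQzMiMzM0REQzMzIiIzNERVVXd2ZmZVVEMyIjMzM0REMzMyIiIzREVVVnZmZmVVRDMiIjMzNERDMzMiIiM0RFVWZnZmZlVUQzMiIzMzRERDMzMiIjNERVVmZmZmZVVEMzIiMzM0RERDMzMiMzRFVWZmZ2ZmVVREMzIjMzRERERDMzMzM0RVVmZnd2ZlVVRDMzMzM0REREREMzMzNEVWZmd3eGZlVURDMzMzREREREREMzMzRFVmZ3d3eGZlVURDMzNEREVVVUREMzNEVWZnd3d3eGZlVURDM0REVVVVVVRERERFVmd3eIiIiGZlVURERERVVVVVVVVERERVZnd4iIiIiGZlVURERFVWZmZmVVVERFVmd3iIiIiIiGZmVVRFVVZmZmZmZVVVVVZneIiIiIiIiGZmVVVVVmZ3d3dmZlVVVWZ3iIiZmYiIiGdmVVVmZnd3d3d2ZlVVZneIiJmZmYiIiGdmZmZnd3iIiHd2ZmVmZ3iImZmZmIiIiHd2Zmd3iIiIiId3ZmZmd4iJmZmZmIiIiHd3d3eIiJmZiId3ZmZ3eImZmZmZiIiIiHd3d4iJmZmZmId3Zmd3iJmZmZmYiIeIiHd3iImZmZmZiHd2Z3eImZmZmZiId3iImQ=="/>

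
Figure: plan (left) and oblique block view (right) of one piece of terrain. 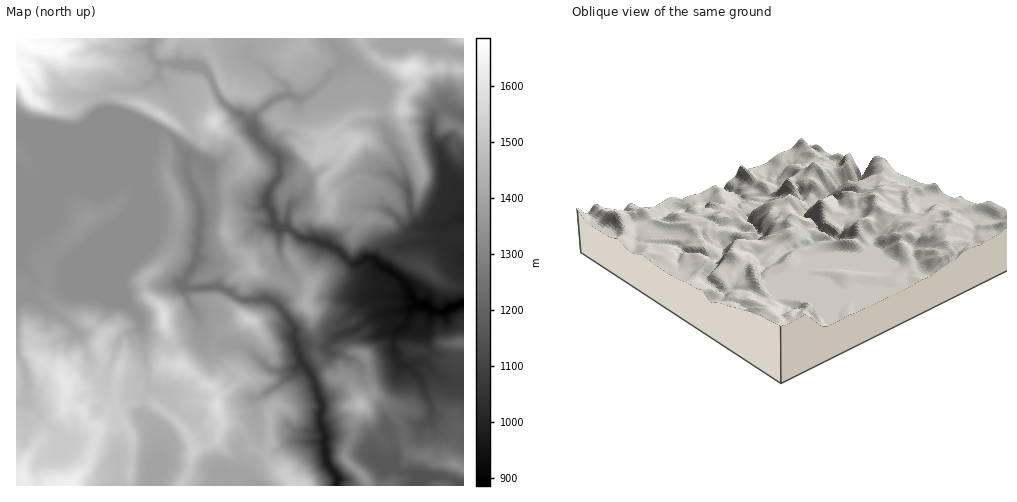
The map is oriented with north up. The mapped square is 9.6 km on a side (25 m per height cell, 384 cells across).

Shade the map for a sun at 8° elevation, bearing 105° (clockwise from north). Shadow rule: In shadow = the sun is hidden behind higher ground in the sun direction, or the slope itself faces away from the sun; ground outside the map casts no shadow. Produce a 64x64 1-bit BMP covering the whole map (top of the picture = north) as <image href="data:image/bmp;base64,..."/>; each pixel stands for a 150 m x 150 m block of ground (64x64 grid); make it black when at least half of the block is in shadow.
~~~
<image width="64" height="64" href="data:image/bmp;base64,Qk0+AgAAAAAAAD4AAAAoAAAAQAAAAEAAAAABAAEAAAAAAAACAAATCwAAEwsAAAIAAAAAAAAA////AAAAAAAQAQ8AHgfIOBgBHwB8D4wAA4EfgHwfAACDwQ+AfD4CDIHBD4AAPgcIwOEPgBB+BwBg4Q+AEH8CAHABDxgwfwIAAAAOODA/AggIgBwwMD8AGBwAGDgwP4AYPgAweDA/gBB+AAB4eH+AMH4AAAAc/wAwfgQAYAf/ACB8BBAIA/gAYOwEMAgB/EBA5BY4AAH9wJDFMnoAAf/CEMWyeAAB/8MYwfN4AAH/hn7B8HgAAcOD/8H4eAEBwM//g8z4J4PAD/+Hz/g/g8AAn4CP+H4PgAA/AD/wwH+AADAAP+HxP8AA0AA/wc8DwACwAAfAzgHAAeAAB+DvAQADAAAH8H/DAE8AAAH4f4YQHAAAADx+BhcAAAAAHHwGHwAAAAAMfAY/AAAAAAR8Bz8AAAAABnwHIAAAAAAGfA9wAAAAAA58H/gEgAAADnwf+ACAAAAOfB/wAYAAABx8H/ABwAAAHFwP8APAAAAY/g/4B8AAABi/D/wDwAAACJ+P5AOGAAAAA5/gA44AAADgPyAHDgAAA4B/AAcOAAAHAH+ABxsAABxw+BwOGAAAefDwDg4YwAHj8fgDDgDAA4HyHMA+AMAAAAQH4H4CgAAADAEwPwIAABAYAxg/AgAADBgADD4AAAAI+AgAfwIAAADwAAH/mgAAGAAAA/+AAAA4AAAHz4AAABwAAAOABg=="/>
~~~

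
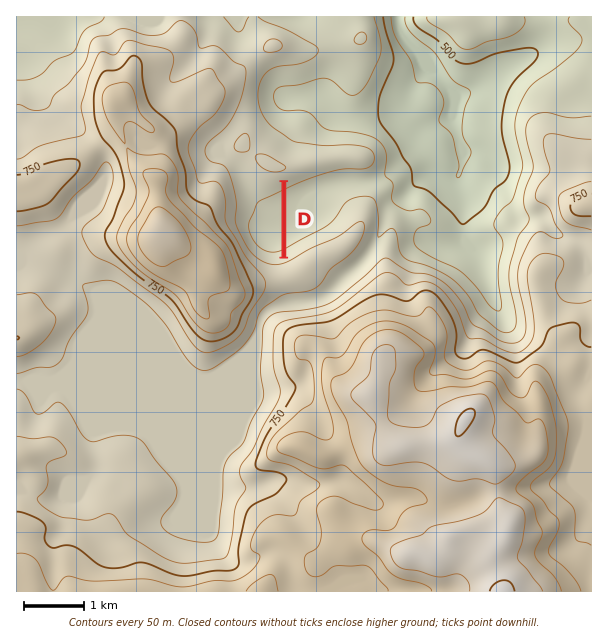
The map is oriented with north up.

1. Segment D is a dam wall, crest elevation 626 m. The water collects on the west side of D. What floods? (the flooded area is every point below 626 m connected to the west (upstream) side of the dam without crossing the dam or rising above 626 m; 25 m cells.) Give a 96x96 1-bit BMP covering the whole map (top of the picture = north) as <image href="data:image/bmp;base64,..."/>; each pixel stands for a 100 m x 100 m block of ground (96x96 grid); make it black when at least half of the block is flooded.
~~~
<image width="96" height="96" href="data:image/bmp;base64,Qk2+BAAAAAAAAD4AAAAoAAAAYAAAAGAAAAABAAEAAAAAAIAEAAATCwAAEwsAAAIAAAAAAAAA////AAAAAAAAAAAAAAAAAAAAAAAAAAAAAAAAAAAAAAAAAAAAAAAAAAAAAAAAAAAAAAAAAAAAAAAAAAAAAAAAAAAAAAAAAAAAAAAAAAAAAAAAAAAAAAAAAAAAAAAAAAAAAAAAAAAAAAAAAAAAAAAAAAAAAAAAAAAAAAAAAAAAAAAAAAAAAAAAAAAAAAAAAAAAAAAAAAAAAAAAAAAAAAAAAAAAAAAAAAAAAAAAAAAAAAAAAAAAAAAAAAAAAAAAAAAAAAAAAAAAAAAAAAAAAAAAAAAAAAAAAAAAAAAAAAAAAAAAAAAAAAAAAAAAAAAAAAAAAAAAAAAAAAAAAAAAAAAAAAAAAAAAAAAAAAAAAAAAAAAAAAAAAAAAAAAAAAAAAAAAAAAAAAAAAAAAAAAAAAAAAAAAAAAAAAAAAAAAAAAAAAAAAAAAAAAAAAAAAAAAAAAAAAAAAAAAAAAAAAAAAAAAAAAAAAAAAAAAAAAAAAAAAAAAAAAAAAAAAAAAAAAAAAAAAAAAAAAAAAAAAAAAAAAAAAAAAAAAAAAAAAAAAAAAAAAAAAAAAAAAAAAAAAAAAAAAAAAAAAAAAAAAAAAAAAAAAAAAAAAAAAAAAAAAAAAAAAAAAAAAAAAAAAAAAAAAAAAAAAAAAAAAAAAAAAAAAAAAAAAAAAAAAAAAAAAAAAAAAAAAAAAAAAAAAAAAAAAAAAAAAAAAAAAAAAAAAAAAAAAAAAAAAAAAAAAAAAAAAAAAAAAAAAAAAAAAAAAAAAAAAAAAAAAAAAAAAAAAAAAAAAAAAAAAAAAAAAAAAAAAAAAAAAAAAAAAAAAAAAAAAAAAAAAAAAAAAAAAAAAAAAAAAAAAAAAAAAAAAAAAAAAAAAAAAAAAAAAAAAAAAAAAAAAAAAAAADAAAAAAAAAAAAAAAPAAAAAAAAAAAAAAAfAAAAAAAAAAAAAAAfAAAAAAAAAAAAAAA/AAAAAAAAAAAAAAA/AAAAAAAAAAAAAAB/AAAAAAAAAAAAAAA/AAAAAAAAAAAAAAA/AAAAAAAAAAAAAAA/AAAAAAAAAAAAAAA/AAAAAAAAAAAAAAA/AAAAAAAAAAAAAAB/AAAAAAAAAAAAAABwAAAAAAAAAAAAAAAAAAAAAAAAAAAAAAAAAAAAAAAAAAAAAAAAAAAAAAAAAAAAAAAAAAAAAAAAAAAAAAAAAAAAAAAAAAAAAAAAAAAAAAAAAAAAAAAAAAAAAAAAAAAAAAAAAAAAAAAAAAAAAAAAAAAAAAAAAAAAAAAAAAAAAAAAAAAAAAAAAAAAAAAAAAAAAAAAAAAAAAAAAAAAAAAAAAAAAAAAAAAAAAAAAAAAAAAAAAAAAAAAAAAAAAAAAAAAAAAAAAAAAAAAAAAAAAAAAAAAAAAAAAAAAAAAAAAAAAAAAAAAAAAAAAAAAAAAAAAAAAAAAAAAAAAAAAAAAAAAAAAAAAAAAAAAAAAAAAAAAAAAAAAAAAAAAAAAAAAAAAAAAAAAAAAAAAAAAAAAAAAAAAAAAAAAAAAAAAAAAAAAAAAAAAAAAAAAAAAAAAAAA="/>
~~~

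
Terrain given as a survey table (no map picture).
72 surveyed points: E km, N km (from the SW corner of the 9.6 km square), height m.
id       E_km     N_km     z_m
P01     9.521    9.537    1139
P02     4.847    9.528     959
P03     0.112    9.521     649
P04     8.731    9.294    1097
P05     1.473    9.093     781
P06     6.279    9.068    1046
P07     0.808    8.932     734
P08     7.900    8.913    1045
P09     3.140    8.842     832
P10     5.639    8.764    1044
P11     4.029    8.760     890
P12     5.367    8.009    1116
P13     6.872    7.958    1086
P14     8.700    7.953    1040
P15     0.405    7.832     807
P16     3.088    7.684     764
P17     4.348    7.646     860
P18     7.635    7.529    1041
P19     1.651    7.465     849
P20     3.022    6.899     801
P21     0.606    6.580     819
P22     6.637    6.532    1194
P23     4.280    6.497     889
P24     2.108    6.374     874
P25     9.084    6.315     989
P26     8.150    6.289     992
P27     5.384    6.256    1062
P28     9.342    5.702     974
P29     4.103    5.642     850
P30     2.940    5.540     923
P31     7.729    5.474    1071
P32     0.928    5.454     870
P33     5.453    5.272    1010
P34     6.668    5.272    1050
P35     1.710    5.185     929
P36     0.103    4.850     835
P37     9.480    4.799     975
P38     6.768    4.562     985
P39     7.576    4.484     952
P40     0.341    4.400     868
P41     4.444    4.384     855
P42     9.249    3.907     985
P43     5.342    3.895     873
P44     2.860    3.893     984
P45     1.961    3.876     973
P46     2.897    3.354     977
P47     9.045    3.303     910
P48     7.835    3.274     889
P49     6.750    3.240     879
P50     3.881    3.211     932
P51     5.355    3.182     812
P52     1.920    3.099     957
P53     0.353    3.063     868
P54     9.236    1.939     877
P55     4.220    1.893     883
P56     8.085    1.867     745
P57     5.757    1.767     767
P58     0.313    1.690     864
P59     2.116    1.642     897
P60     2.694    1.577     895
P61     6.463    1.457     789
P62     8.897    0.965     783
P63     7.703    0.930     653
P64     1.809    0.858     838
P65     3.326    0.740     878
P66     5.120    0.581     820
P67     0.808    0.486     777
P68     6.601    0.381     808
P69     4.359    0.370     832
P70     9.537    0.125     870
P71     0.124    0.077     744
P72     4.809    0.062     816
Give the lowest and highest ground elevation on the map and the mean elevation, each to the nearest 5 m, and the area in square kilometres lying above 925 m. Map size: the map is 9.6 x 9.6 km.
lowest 635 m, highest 1210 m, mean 910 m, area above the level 36.2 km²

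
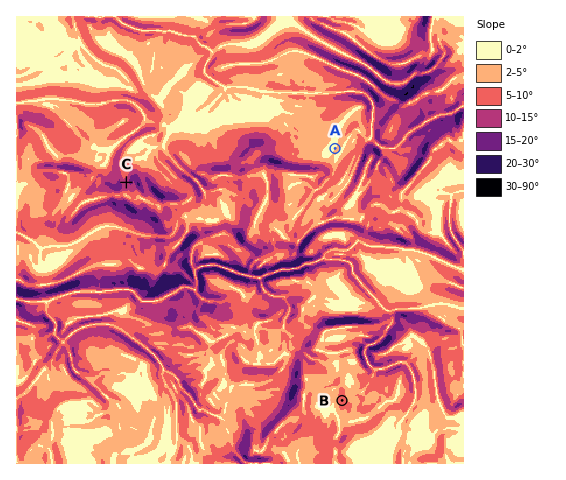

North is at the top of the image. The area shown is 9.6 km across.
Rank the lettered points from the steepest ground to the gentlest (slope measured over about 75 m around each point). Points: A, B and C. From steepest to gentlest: C B A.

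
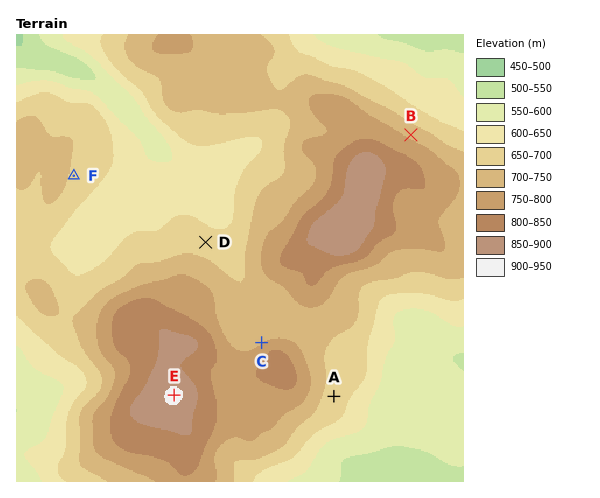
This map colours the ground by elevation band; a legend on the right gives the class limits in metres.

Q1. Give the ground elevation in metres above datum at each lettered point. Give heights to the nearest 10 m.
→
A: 680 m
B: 740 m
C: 750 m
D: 680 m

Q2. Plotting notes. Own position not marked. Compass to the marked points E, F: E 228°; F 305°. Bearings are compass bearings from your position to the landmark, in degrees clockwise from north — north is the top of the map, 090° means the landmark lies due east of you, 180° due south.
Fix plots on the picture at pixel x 267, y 311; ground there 720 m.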